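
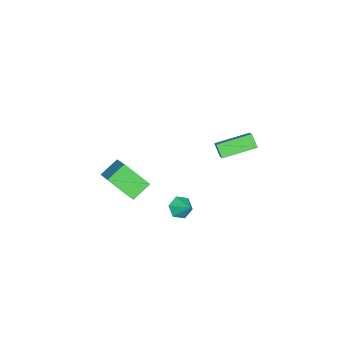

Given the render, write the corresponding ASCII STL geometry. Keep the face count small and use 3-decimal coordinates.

solid 
facet normal -0.695 0.498 0.518
outer loop
vertex -3.824 -4.272 -1.806
vertex -2.346 -3.381 -0.68
vertex -3.731 -2.821 -3.075
endloop
endfacet
facet normal -0.718 -0.432 -0.546
outer loop
vertex -2.814 -3.479 -3.76
vertex -3.824 -4.272 -1.806
vertex -3.731 -2.821 -3.075
endloop
endfacet
facet normal -0.695 0.499 0.518
outer loop
vertex -3.731 -2.821 -3.075
vertex -2.346 -3.381 -0.68
vertex -2.253 -1.931 -1.95
endloop
endfacet
facet normal 0.048 0.752 -0.658
outer loop
vertex -2.253 -1.931 -1.95
vertex -2.814 -3.479 -3.76
vertex -3.731 -2.821 -3.075
endloop
endfacet
facet normal -0.048 -0.752 0.658
outer loop
vertex -3.824 -4.272 -1.806
vertex -1.429 -4.039 -1.365
vertex -2.346 -3.381 -0.68
endloop
endfacet
facet normal -0.717 -0.432 -0.546
outer loop
vertex -2.907 -4.929 -2.49
vertex -3.824 -4.272 -1.806
vertex -2.814 -3.479 -3.76
endloop
endfacet
facet normal -0.048 -0.752 0.658
outer loop
vertex -2.907 -4.929 -2.49
vertex -1.429 -4.039 -1.365
vertex -3.824 -4.272 -1.806
endloop
endfacet
facet normal 0.718 0.432 0.546
outer loop
vertex -2.346 -3.381 -0.68
vertex -1.429 -4.039 -1.365
vertex -2.253 -1.931 -1.95
endloop
endfacet
facet normal 0.048 0.752 -0.658
outer loop
vertex -1.336 -2.588 -2.634
vertex -2.814 -3.479 -3.76
vertex -2.253 -1.931 -1.95
endloop
endfacet
facet normal 0.717 0.432 0.547
outer loop
vertex -2.253 -1.931 -1.95
vertex -1.429 -4.039 -1.365
vertex -1.336 -2.588 -2.634
endloop
endfacet
facet normal 0.695 -0.498 -0.518
outer loop
vertex -1.336 -2.588 -2.634
vertex -2.907 -4.929 -2.49
vertex -2.814 -3.479 -3.76
endloop
endfacet
facet normal 0.695 -0.498 -0.519
outer loop
vertex -1.429 -4.039 -1.365
vertex -2.907 -4.929 -2.49
vertex -1.336 -2.588 -2.634
endloop
endfacet
facet normal -0.500 -0.634 -0.590
outer loop
vertex -0.741 -0.226 -2.924
vertex -1.372 0.017 -2.65
vertex -1.083 0.337 -3.239
endloop
endfacet
facet normal 0.882 0.379 -0.280
outer loop
vertex -0.741 -0.226 -2.924
vertex -1.083 0.337 -3.239
vertex -0.848 0.683 -2.03
endloop
endfacet
facet normal -0.500 -0.634 -0.590
outer loop
vertex -1.083 0.337 -3.239
vertex -1.372 0.017 -2.65
vertex -1.715 0.58 -2.965
endloop
endfacet
facet normal 0.222 0.925 -0.308
outer loop
vertex -1.083 0.337 -3.239
vertex -1.715 0.58 -2.965
vertex -0.848 0.683 -2.03
endloop
endfacet
facet normal -0.500 -0.634 -0.589
outer loop
vertex -1.715 0.58 -2.965
vertex -1.372 0.017 -2.65
vertex -2.004 0.26 -2.375
endloop
endfacet
facet normal -0.402 0.873 0.277
outer loop
vertex -1.715 0.58 -2.965
vertex -2.004 0.26 -2.375
vertex -0.848 0.683 -2.03
endloop
endfacet
facet normal -0.500 -0.633 -0.590
outer loop
vertex -2.004 0.26 -2.375
vertex -1.372 0.017 -2.65
vertex -1.662 -0.303 -2.061
endloop
endfacet
facet normal -0.366 0.274 0.890
outer loop
vertex -2.004 0.26 -2.375
vertex -1.662 -0.303 -2.061
vertex -0.848 0.683 -2.03
endloop
endfacet
facet normal -0.500 -0.634 -0.590
outer loop
vertex -1.662 -0.303 -2.061
vertex -1.372 0.017 -2.65
vertex -1.03 -0.546 -2.335
endloop
endfacet
facet normal 0.293 -0.271 0.917
outer loop
vertex -1.662 -0.303 -2.061
vertex -1.03 -0.546 -2.335
vertex -0.848 0.683 -2.03
endloop
endfacet
facet normal -0.500 -0.634 -0.590
outer loop
vertex -1.03 -0.546 -2.335
vertex -1.372 0.017 -2.65
vertex -0.741 -0.226 -2.924
endloop
endfacet
facet normal 0.918 -0.218 0.332
outer loop
vertex -1.03 -0.546 -2.335
vertex -0.741 -0.226 -2.924
vertex -0.848 0.683 -2.03
endloop
endfacet
facet normal -0.458 -0.478 0.750
outer loop
vertex -1.455 1.904 3.113
vertex -2.435 3.521 3.546
vertex -2.369 1.558 2.334
endloop
endfacet
facet normal 0.505 -0.834 -0.223
outer loop
vertex -1.965 1.979 1.674
vertex -1.455 1.904 3.113
vertex -2.369 1.558 2.334
endloop
endfacet
facet normal -0.459 -0.478 0.749
outer loop
vertex -2.369 1.558 2.334
vertex -2.435 3.521 3.546
vertex -3.349 3.176 2.766
endloop
endfacet
facet normal -0.731 -0.276 -0.624
outer loop
vertex -3.349 3.176 2.766
vertex -1.965 1.979 1.674
vertex -2.369 1.558 2.334
endloop
endfacet
facet normal 0.731 0.276 0.624
outer loop
vertex -1.455 1.904 3.113
vertex -2.031 3.942 2.886
vertex -2.435 3.521 3.546
endloop
endfacet
facet normal 0.505 -0.834 -0.222
outer loop
vertex -1.051 2.324 2.454
vertex -1.455 1.904 3.113
vertex -1.965 1.979 1.674
endloop
endfacet
facet normal 0.731 0.276 0.624
outer loop
vertex -1.051 2.324 2.454
vertex -2.031 3.942 2.886
vertex -1.455 1.904 3.113
endloop
endfacet
facet normal -0.505 0.834 0.223
outer loop
vertex -2.435 3.521 3.546
vertex -2.031 3.942 2.886
vertex -3.349 3.176 2.766
endloop
endfacet
facet normal -0.731 -0.276 -0.624
outer loop
vertex -2.945 3.596 2.107
vertex -1.965 1.979 1.674
vertex -3.349 3.176 2.766
endloop
endfacet
facet normal -0.505 0.834 0.222
outer loop
vertex -3.349 3.176 2.766
vertex -2.031 3.942 2.886
vertex -2.945 3.596 2.107
endloop
endfacet
facet normal 0.459 0.478 -0.749
outer loop
vertex -2.945 3.596 2.107
vertex -1.051 2.324 2.454
vertex -1.965 1.979 1.674
endloop
endfacet
facet normal 0.458 0.478 -0.750
outer loop
vertex -2.031 3.942 2.886
vertex -1.051 2.324 2.454
vertex -2.945 3.596 2.107
endloop
endfacet

endsolid


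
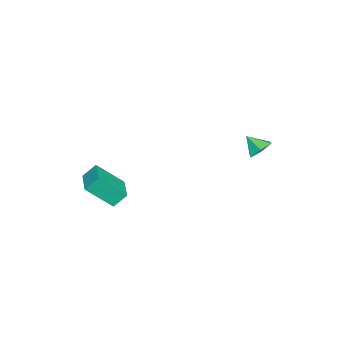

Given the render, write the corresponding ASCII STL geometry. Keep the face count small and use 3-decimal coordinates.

solid 
facet normal -0.901 -0.428 -0.073
outer loop
vertex 3.049 -3.393 0.472
vertex 2.694 -2.774 1.229
vertex 2.514 -2.033 -0.893
endloop
endfacet
facet normal 0.341 -0.596 -0.727
outer loop
vertex 4.046 -1.306 -0.769
vertex 3.049 -3.393 0.472
vertex 2.514 -2.033 -0.893
endloop
endfacet
facet normal -0.901 -0.428 -0.073
outer loop
vertex 2.514 -2.033 -0.893
vertex 2.694 -2.774 1.229
vertex 2.159 -1.414 -0.136
endloop
endfacet
facet normal -0.268 0.681 -0.682
outer loop
vertex 2.159 -1.414 -0.136
vertex 4.046 -1.306 -0.769
vertex 2.514 -2.033 -0.893
endloop
endfacet
facet normal 0.268 -0.681 0.682
outer loop
vertex 3.049 -3.393 0.472
vertex 4.226 -2.047 1.353
vertex 2.694 -2.774 1.229
endloop
endfacet
facet normal 0.341 -0.596 -0.727
outer loop
vertex 4.581 -2.666 0.596
vertex 3.049 -3.393 0.472
vertex 4.046 -1.306 -0.769
endloop
endfacet
facet normal 0.268 -0.681 0.682
outer loop
vertex 4.581 -2.666 0.596
vertex 4.226 -2.047 1.353
vertex 3.049 -3.393 0.472
endloop
endfacet
facet normal -0.341 0.596 0.727
outer loop
vertex 2.694 -2.774 1.229
vertex 4.226 -2.047 1.353
vertex 2.159 -1.414 -0.136
endloop
endfacet
facet normal -0.268 0.681 -0.682
outer loop
vertex 3.691 -0.687 -0.012
vertex 4.046 -1.306 -0.769
vertex 2.159 -1.414 -0.136
endloop
endfacet
facet normal -0.341 0.596 0.727
outer loop
vertex 2.159 -1.414 -0.136
vertex 4.226 -2.047 1.353
vertex 3.691 -0.687 -0.012
endloop
endfacet
facet normal 0.901 0.428 0.073
outer loop
vertex 3.691 -0.687 -0.012
vertex 4.581 -2.666 0.596
vertex 4.046 -1.306 -0.769
endloop
endfacet
facet normal 0.901 0.428 0.073
outer loop
vertex 4.226 -2.047 1.353
vertex 4.581 -2.666 0.596
vertex 3.691 -0.687 -0.012
endloop
endfacet
facet normal 0.096 0.719 -0.688
outer loop
vertex -2.788 4.002 -0.175
vertex -3.533 4.318 0.051
vertex -2.831 4.585 0.428
endloop
endfacet
facet normal 0.798 -0.404 0.447
outer loop
vertex -2.788 4.002 -0.175
vertex -2.831 4.585 0.428
vertex -3.647 3.462 0.869
endloop
endfacet
facet normal 0.096 0.719 -0.688
outer loop
vertex -2.831 4.585 0.428
vertex -3.533 4.318 0.051
vertex -3.576 4.901 0.654
endloop
endfacet
facet normal 0.335 0.123 0.934
outer loop
vertex -2.831 4.585 0.428
vertex -3.576 4.901 0.654
vertex -3.647 3.462 0.869
endloop
endfacet
facet normal 0.097 0.719 -0.688
outer loop
vertex -3.576 4.901 0.654
vertex -3.533 4.318 0.051
vertex -4.278 4.634 0.276
endloop
endfacet
facet normal -0.513 0.152 0.845
outer loop
vertex -3.576 4.901 0.654
vertex -4.278 4.634 0.276
vertex -3.647 3.462 0.869
endloop
endfacet
facet normal 0.097 0.719 -0.688
outer loop
vertex -4.278 4.634 0.276
vertex -3.533 4.318 0.051
vertex -4.234 4.051 -0.327
endloop
endfacet
facet normal -0.898 -0.347 0.270
outer loop
vertex -4.278 4.634 0.276
vertex -4.234 4.051 -0.327
vertex -3.647 3.462 0.869
endloop
endfacet
facet normal 0.097 0.720 -0.688
outer loop
vertex -4.234 4.051 -0.327
vertex -3.533 4.318 0.051
vertex -3.489 3.735 -0.553
endloop
endfacet
facet normal -0.436 -0.874 -0.216
outer loop
vertex -4.234 4.051 -0.327
vertex -3.489 3.735 -0.553
vertex -3.647 3.462 0.869
endloop
endfacet
facet normal 0.097 0.720 -0.688
outer loop
vertex -3.489 3.735 -0.553
vertex -3.533 4.318 0.051
vertex -2.788 4.002 -0.175
endloop
endfacet
facet normal 0.412 -0.902 -0.127
outer loop
vertex -3.489 3.735 -0.553
vertex -2.788 4.002 -0.175
vertex -3.647 3.462 0.869
endloop
endfacet

endsolid


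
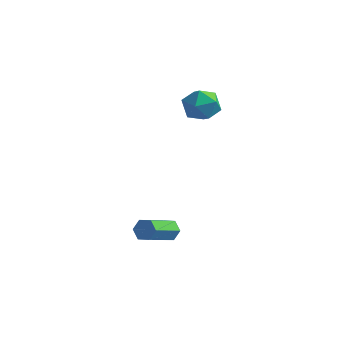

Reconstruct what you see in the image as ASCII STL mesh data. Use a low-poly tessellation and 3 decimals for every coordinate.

solid 
facet normal -0.216 0.486 0.847
outer loop
vertex -1.895 0.982 3.43
vertex -1.281 0.449 3.893
vertex -1.002 1.252 3.503
endloop
endfacet
facet normal -0.299 0.912 0.280
outer loop
vertex -1.895 0.982 3.43
vertex -1.002 1.252 3.503
vertex -1.457 1.352 2.691
endloop
endfacet
facet normal -0.777 0.610 -0.155
outer loop
vertex -1.895 0.982 3.43
vertex -1.457 1.352 2.691
vertex -2.017 0.611 2.58
endloop
endfacet
facet normal -0.990 -0.003 0.143
outer loop
vertex -1.895 0.982 3.43
vertex -2.017 0.611 2.58
vertex -1.908 0.053 3.323
endloop
endfacet
facet normal -0.643 -0.079 0.762
outer loop
vertex -1.895 0.982 3.43
vertex -1.908 0.053 3.323
vertex -1.281 0.449 3.893
endloop
endfacet
facet normal 0.326 0.943 -0.066
outer loop
vertex -1.457 1.352 2.691
vertex -1.002 1.252 3.503
vertex -0.572 1.047 2.697
endloop
endfacet
facet normal 0.459 0.254 0.851
outer loop
vertex -1.002 1.252 3.503
vertex -1.281 0.449 3.893
vertex -0.463 0.489 3.44
endloop
endfacet
facet normal -0.232 -0.660 0.714
outer loop
vertex -1.281 0.449 3.893
vertex -1.908 0.053 3.323
vertex -1.023 -0.252 3.329
endloop
endfacet
facet normal -0.793 -0.537 -0.287
outer loop
vertex -1.908 0.053 3.323
vertex -2.017 0.611 2.58
vertex -1.478 -0.152 2.517
endloop
endfacet
facet normal -0.448 0.454 -0.770
outer loop
vertex -2.017 0.611 2.58
vertex -1.457 1.352 2.691
vertex -1.199 0.651 2.127
endloop
endfacet
facet normal 0.990 0.003 -0.143
outer loop
vertex -0.585 0.118 2.59
vertex -0.572 1.047 2.697
vertex -0.463 0.489 3.44
endloop
endfacet
facet normal 0.777 -0.610 0.155
outer loop
vertex -0.585 0.118 2.59
vertex -0.463 0.489 3.44
vertex -1.023 -0.252 3.329
endloop
endfacet
facet normal 0.299 -0.912 -0.280
outer loop
vertex -0.585 0.118 2.59
vertex -1.023 -0.252 3.329
vertex -1.478 -0.152 2.517
endloop
endfacet
facet normal 0.216 -0.486 -0.847
outer loop
vertex -0.585 0.118 2.59
vertex -1.478 -0.152 2.517
vertex -1.199 0.651 2.127
endloop
endfacet
facet normal 0.643 0.079 -0.762
outer loop
vertex -0.585 0.118 2.59
vertex -1.199 0.651 2.127
vertex -0.572 1.047 2.697
endloop
endfacet
facet normal 0.793 0.537 0.287
outer loop
vertex -0.463 0.489 3.44
vertex -0.572 1.047 2.697
vertex -1.002 1.252 3.503
endloop
endfacet
facet normal 0.448 -0.454 0.770
outer loop
vertex -1.023 -0.252 3.329
vertex -0.463 0.489 3.44
vertex -1.281 0.449 3.893
endloop
endfacet
facet normal -0.326 -0.943 0.066
outer loop
vertex -1.478 -0.152 2.517
vertex -1.023 -0.252 3.329
vertex -1.908 0.053 3.323
endloop
endfacet
facet normal -0.459 -0.254 -0.851
outer loop
vertex -1.199 0.651 2.127
vertex -1.478 -0.152 2.517
vertex -2.017 0.611 2.58
endloop
endfacet
facet normal 0.232 0.660 -0.714
outer loop
vertex -0.572 1.047 2.697
vertex -1.199 0.651 2.127
vertex -1.457 1.352 2.691
endloop
endfacet
facet normal 0.060 0.891 -0.449
outer loop
vertex -0.273 -2.847 -2.023
vertex -0.427 -3.081 -2.508
vertex -0.815 -2.879 -2.159
endloop
endfacet
facet normal -0.242 0.450 0.859
outer loop
vertex -0.273 -2.847 -2.023
vertex -0.815 -2.879 -2.159
vertex -0.379 -4.424 -1.227
endloop
endfacet
facet normal -0.242 0.450 0.859
outer loop
vertex -0.379 -4.424 -1.227
vertex -0.815 -2.879 -2.159
vertex -0.921 -4.456 -1.363
endloop
endfacet
facet normal -0.061 -0.891 0.451
outer loop
vertex -0.379 -4.424 -1.227
vertex -0.921 -4.456 -1.363
vertex -0.533 -4.659 -1.712
endloop
endfacet
facet normal 0.059 0.891 -0.450
outer loop
vertex -0.815 -2.879 -2.159
vertex -0.427 -3.081 -2.508
vertex -0.969 -3.113 -2.643
endloop
endfacet
facet normal -0.959 0.176 0.220
outer loop
vertex -0.815 -2.879 -2.159
vertex -0.969 -3.113 -2.643
vertex -0.921 -4.456 -1.363
endloop
endfacet
facet normal -0.959 0.177 0.222
outer loop
vertex -0.921 -4.456 -1.363
vertex -0.969 -3.113 -2.643
vertex -1.076 -4.69 -1.847
endloop
endfacet
facet normal -0.061 -0.891 0.450
outer loop
vertex -0.921 -4.456 -1.363
vertex -1.076 -4.69 -1.847
vertex -0.533 -4.659 -1.712
endloop
endfacet
facet normal 0.060 0.891 -0.451
outer loop
vertex -0.969 -3.113 -2.643
vertex -0.427 -3.081 -2.508
vertex -0.581 -3.316 -2.993
endloop
endfacet
facet normal -0.719 -0.274 -0.639
outer loop
vertex -0.969 -3.113 -2.643
vertex -0.581 -3.316 -2.993
vertex -1.076 -4.69 -1.847
endloop
endfacet
facet normal -0.718 -0.274 -0.639
outer loop
vertex -1.076 -4.69 -1.847
vertex -0.581 -3.316 -2.993
vertex -0.687 -4.893 -2.197
endloop
endfacet
facet normal -0.061 -0.891 0.449
outer loop
vertex -1.076 -4.69 -1.847
vertex -0.687 -4.893 -2.197
vertex -0.533 -4.659 -1.712
endloop
endfacet
facet normal 0.061 0.891 -0.451
outer loop
vertex -0.581 -3.316 -2.993
vertex -0.427 -3.081 -2.508
vertex -0.039 -3.284 -2.857
endloop
endfacet
facet normal 0.242 -0.450 -0.859
outer loop
vertex -0.581 -3.316 -2.993
vertex -0.039 -3.284 -2.857
vertex -0.687 -4.893 -2.197
endloop
endfacet
facet normal 0.242 -0.450 -0.859
outer loop
vertex -0.687 -4.893 -2.197
vertex -0.039 -3.284 -2.857
vertex -0.145 -4.861 -2.061
endloop
endfacet
facet normal -0.060 -0.891 0.449
outer loop
vertex -0.687 -4.893 -2.197
vertex -0.145 -4.861 -2.061
vertex -0.533 -4.659 -1.712
endloop
endfacet
facet normal 0.061 0.891 -0.450
outer loop
vertex -0.039 -3.284 -2.857
vertex -0.427 -3.081 -2.508
vertex 0.116 -3.05 -2.373
endloop
endfacet
facet normal 0.959 -0.176 -0.222
outer loop
vertex -0.039 -3.284 -2.857
vertex 0.116 -3.05 -2.373
vertex -0.145 -4.861 -2.061
endloop
endfacet
facet normal 0.959 -0.176 -0.220
outer loop
vertex -0.145 -4.861 -2.061
vertex 0.116 -3.05 -2.373
vertex 0.009 -4.627 -1.577
endloop
endfacet
facet normal -0.059 -0.891 0.450
outer loop
vertex -0.145 -4.861 -2.061
vertex 0.009 -4.627 -1.577
vertex -0.533 -4.659 -1.712
endloop
endfacet
facet normal 0.061 0.891 -0.449
outer loop
vertex 0.116 -3.05 -2.373
vertex -0.427 -3.081 -2.508
vertex -0.273 -2.847 -2.023
endloop
endfacet
facet normal 0.718 0.274 0.639
outer loop
vertex 0.116 -3.05 -2.373
vertex -0.273 -2.847 -2.023
vertex 0.009 -4.627 -1.577
endloop
endfacet
facet normal 0.719 0.274 0.638
outer loop
vertex 0.009 -4.627 -1.577
vertex -0.273 -2.847 -2.023
vertex -0.379 -4.424 -1.227
endloop
endfacet
facet normal -0.060 -0.891 0.451
outer loop
vertex 0.009 -4.627 -1.577
vertex -0.379 -4.424 -1.227
vertex -0.533 -4.659 -1.712
endloop
endfacet

endsolid


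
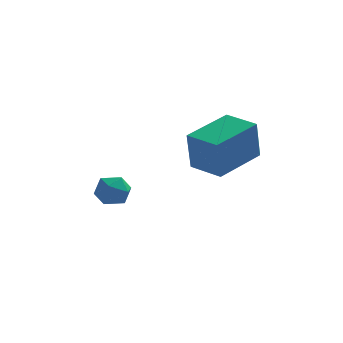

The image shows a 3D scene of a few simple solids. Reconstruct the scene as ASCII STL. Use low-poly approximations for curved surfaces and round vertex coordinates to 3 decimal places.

solid 
facet normal -0.128 -0.216 0.968
outer loop
vertex -3.379 3.727 0.61
vertex -3.066 3.092 0.51
vertex -2.672 3.661 0.689
endloop
endfacet
facet normal -0.052 0.487 0.872
outer loop
vertex -3.379 3.727 0.61
vertex -2.672 3.661 0.689
vertex -2.942 4.232 0.354
endloop
endfacet
facet normal -0.565 0.706 0.428
outer loop
vertex -3.379 3.727 0.61
vertex -2.942 4.232 0.354
vertex -3.504 4.016 -0.032
endloop
endfacet
facet normal -0.959 0.139 0.249
outer loop
vertex -3.379 3.727 0.61
vertex -3.504 4.016 -0.032
vertex -3.581 3.311 0.064
endloop
endfacet
facet normal -0.688 -0.431 0.583
outer loop
vertex -3.379 3.727 0.61
vertex -3.581 3.311 0.064
vertex -3.066 3.092 0.51
endloop
endfacet
facet normal 0.577 0.599 0.555
outer loop
vertex -2.942 4.232 0.354
vertex -2.672 3.661 0.689
vertex -2.359 3.909 0.096
endloop
endfacet
facet normal 0.454 -0.538 0.710
outer loop
vertex -2.672 3.661 0.689
vertex -3.066 3.092 0.51
vertex -2.436 3.204 0.192
endloop
endfacet
facet normal -0.453 -0.887 0.087
outer loop
vertex -3.066 3.092 0.51
vertex -3.581 3.311 0.064
vertex -2.998 2.988 -0.194
endloop
endfacet
facet normal -0.890 0.035 -0.455
outer loop
vertex -3.581 3.311 0.064
vertex -3.504 4.016 -0.032
vertex -3.268 3.559 -0.529
endloop
endfacet
facet normal -0.253 0.953 -0.165
outer loop
vertex -3.504 4.016 -0.032
vertex -2.942 4.232 0.354
vertex -2.874 4.128 -0.35
endloop
endfacet
facet normal 0.959 -0.139 -0.249
outer loop
vertex -2.561 3.493 -0.45
vertex -2.359 3.909 0.096
vertex -2.436 3.204 0.192
endloop
endfacet
facet normal 0.565 -0.706 -0.428
outer loop
vertex -2.561 3.493 -0.45
vertex -2.436 3.204 0.192
vertex -2.998 2.988 -0.194
endloop
endfacet
facet normal 0.052 -0.487 -0.872
outer loop
vertex -2.561 3.493 -0.45
vertex -2.998 2.988 -0.194
vertex -3.268 3.559 -0.529
endloop
endfacet
facet normal 0.128 0.216 -0.968
outer loop
vertex -2.561 3.493 -0.45
vertex -3.268 3.559 -0.529
vertex -2.874 4.128 -0.35
endloop
endfacet
facet normal 0.688 0.431 -0.583
outer loop
vertex -2.561 3.493 -0.45
vertex -2.874 4.128 -0.35
vertex -2.359 3.909 0.096
endloop
endfacet
facet normal 0.890 -0.035 0.455
outer loop
vertex -2.436 3.204 0.192
vertex -2.359 3.909 0.096
vertex -2.672 3.661 0.689
endloop
endfacet
facet normal 0.253 -0.953 0.165
outer loop
vertex -2.998 2.988 -0.194
vertex -2.436 3.204 0.192
vertex -3.066 3.092 0.51
endloop
endfacet
facet normal -0.577 -0.599 -0.555
outer loop
vertex -3.268 3.559 -0.529
vertex -2.998 2.988 -0.194
vertex -3.581 3.311 0.064
endloop
endfacet
facet normal -0.454 0.538 -0.710
outer loop
vertex -2.874 4.128 -0.35
vertex -3.268 3.559 -0.529
vertex -3.504 4.016 -0.032
endloop
endfacet
facet normal 0.453 0.887 -0.087
outer loop
vertex -2.359 3.909 0.096
vertex -2.874 4.128 -0.35
vertex -2.942 4.232 0.354
endloop
endfacet
facet normal -0.661 -0.720 -0.211
outer loop
vertex 0.499 1.166 3.166
vertex -0.471 2.026 3.267
vertex 0.63 1.495 1.636
endloop
endfacet
facet normal 0.746 -0.661 -0.078
outer loop
vertex 1.931 2.914 2.053
vertex 0.499 1.166 3.166
vertex 0.63 1.495 1.636
endloop
endfacet
facet normal -0.660 -0.721 -0.211
outer loop
vertex 0.63 1.495 1.636
vertex -0.471 2.026 3.267
vertex -0.34 2.354 1.738
endloop
endfacet
facet normal 0.083 0.210 -0.974
outer loop
vertex -0.34 2.354 1.738
vertex 1.931 2.914 2.053
vertex 0.63 1.495 1.636
endloop
endfacet
facet normal -0.084 -0.209 0.974
outer loop
vertex 0.499 1.166 3.166
vertex 0.83 3.445 3.684
vertex -0.471 2.026 3.267
endloop
endfacet
facet normal 0.746 -0.661 -0.078
outer loop
vertex 1.8 2.586 3.582
vertex 0.499 1.166 3.166
vertex 1.931 2.914 2.053
endloop
endfacet
facet normal -0.083 -0.209 0.974
outer loop
vertex 1.8 2.586 3.582
vertex 0.83 3.445 3.684
vertex 0.499 1.166 3.166
endloop
endfacet
facet normal -0.746 0.661 0.078
outer loop
vertex -0.471 2.026 3.267
vertex 0.83 3.445 3.684
vertex -0.34 2.354 1.738
endloop
endfacet
facet normal 0.084 0.209 -0.974
outer loop
vertex 0.961 3.774 2.154
vertex 1.931 2.914 2.053
vertex -0.34 2.354 1.738
endloop
endfacet
facet normal -0.746 0.661 0.078
outer loop
vertex -0.34 2.354 1.738
vertex 0.83 3.445 3.684
vertex 0.961 3.774 2.154
endloop
endfacet
facet normal 0.661 0.720 0.211
outer loop
vertex 0.961 3.774 2.154
vertex 1.8 2.586 3.582
vertex 1.931 2.914 2.053
endloop
endfacet
facet normal 0.660 0.721 0.211
outer loop
vertex 0.83 3.445 3.684
vertex 1.8 2.586 3.582
vertex 0.961 3.774 2.154
endloop
endfacet

endsolid


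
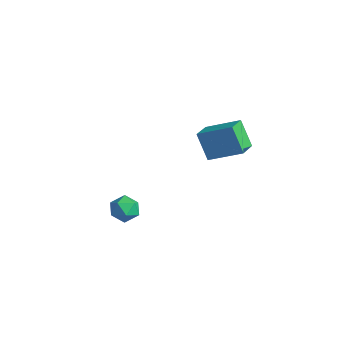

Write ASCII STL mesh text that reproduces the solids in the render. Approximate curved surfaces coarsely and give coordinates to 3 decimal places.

solid 
facet normal -0.572 0.765 0.296
outer loop
vertex -1.722 -2.47 -1.422
vertex -1.433 -2.554 -0.647
vertex -1.043 -2.055 -1.184
endloop
endfacet
facet normal -0.378 0.841 -0.387
outer loop
vertex -1.722 -2.47 -1.422
vertex -1.043 -2.055 -1.184
vertex -1.07 -2.412 -1.934
endloop
endfacet
facet normal -0.610 0.267 -0.746
outer loop
vertex -1.722 -2.47 -1.422
vertex -1.07 -2.412 -1.934
vertex -1.477 -3.133 -1.859
endloop
endfacet
facet normal -0.945 -0.162 -0.284
outer loop
vertex -1.722 -2.47 -1.422
vertex -1.477 -3.133 -1.859
vertex -1.701 -3.22 -1.065
endloop
endfacet
facet normal -0.922 0.145 0.359
outer loop
vertex -1.722 -2.47 -1.422
vertex -1.701 -3.22 -1.065
vertex -1.433 -2.554 -0.647
endloop
endfacet
facet normal 0.334 0.846 -0.415
outer loop
vertex -1.07 -2.412 -1.934
vertex -1.043 -2.055 -1.184
vertex -0.379 -2.46 -1.475
endloop
endfacet
facet normal 0.022 0.724 0.689
outer loop
vertex -1.043 -2.055 -1.184
vertex -1.433 -2.554 -0.647
vertex -0.603 -2.547 -0.681
endloop
endfacet
facet normal -0.545 -0.277 0.791
outer loop
vertex -1.433 -2.554 -0.647
vertex -1.701 -3.22 -1.065
vertex -1.01 -3.268 -0.606
endloop
endfacet
facet normal -0.582 -0.775 -0.249
outer loop
vertex -1.701 -3.22 -1.065
vertex -1.477 -3.133 -1.859
vertex -1.037 -3.625 -1.356
endloop
endfacet
facet normal -0.040 -0.081 -0.996
outer loop
vertex -1.477 -3.133 -1.859
vertex -1.07 -2.412 -1.934
vertex -0.647 -3.126 -1.893
endloop
endfacet
facet normal 0.945 0.162 0.284
outer loop
vertex -0.358 -3.21 -1.118
vertex -0.379 -2.46 -1.475
vertex -0.603 -2.547 -0.681
endloop
endfacet
facet normal 0.610 -0.267 0.746
outer loop
vertex -0.358 -3.21 -1.118
vertex -0.603 -2.547 -0.681
vertex -1.01 -3.268 -0.606
endloop
endfacet
facet normal 0.378 -0.841 0.387
outer loop
vertex -0.358 -3.21 -1.118
vertex -1.01 -3.268 -0.606
vertex -1.037 -3.625 -1.356
endloop
endfacet
facet normal 0.572 -0.765 -0.296
outer loop
vertex -0.358 -3.21 -1.118
vertex -1.037 -3.625 -1.356
vertex -0.647 -3.126 -1.893
endloop
endfacet
facet normal 0.922 -0.145 -0.359
outer loop
vertex -0.358 -3.21 -1.118
vertex -0.647 -3.126 -1.893
vertex -0.379 -2.46 -1.475
endloop
endfacet
facet normal 0.582 0.775 0.249
outer loop
vertex -0.603 -2.547 -0.681
vertex -0.379 -2.46 -1.475
vertex -1.043 -2.055 -1.184
endloop
endfacet
facet normal 0.040 0.081 0.996
outer loop
vertex -1.01 -3.268 -0.606
vertex -0.603 -2.547 -0.681
vertex -1.433 -2.554 -0.647
endloop
endfacet
facet normal -0.334 -0.846 0.415
outer loop
vertex -1.037 -3.625 -1.356
vertex -1.01 -3.268 -0.606
vertex -1.701 -3.22 -1.065
endloop
endfacet
facet normal -0.022 -0.724 -0.689
outer loop
vertex -0.647 -3.126 -1.893
vertex -1.037 -3.625 -1.356
vertex -1.477 -3.133 -1.859
endloop
endfacet
facet normal 0.545 0.277 -0.791
outer loop
vertex -0.379 -2.46 -1.475
vertex -0.647 -3.126 -1.893
vertex -1.07 -2.412 -1.934
endloop
endfacet
facet normal -0.508 -0.036 0.861
outer loop
vertex -2.158 2.255 1.215
vertex -0.799 3.4 2.065
vertex -2.834 3.319 0.861
endloop
endfacet
facet normal -0.690 -0.582 -0.431
outer loop
vertex -1.981 3.38 -0.585
vertex -2.158 2.255 1.215
vertex -2.834 3.319 0.861
endloop
endfacet
facet normal -0.508 -0.036 0.861
outer loop
vertex -2.834 3.319 0.861
vertex -0.799 3.4 2.065
vertex -1.475 4.465 1.711
endloop
endfacet
facet normal -0.516 0.813 -0.270
outer loop
vertex -1.475 4.465 1.711
vertex -1.981 3.38 -0.585
vertex -2.834 3.319 0.861
endloop
endfacet
facet normal 0.516 -0.813 0.270
outer loop
vertex -2.158 2.255 1.215
vertex 0.054 3.461 0.619
vertex -0.799 3.4 2.065
endloop
endfacet
facet normal -0.690 -0.581 -0.431
outer loop
vertex -1.305 2.315 -0.231
vertex -2.158 2.255 1.215
vertex -1.981 3.38 -0.585
endloop
endfacet
facet normal 0.516 -0.813 0.271
outer loop
vertex -1.305 2.315 -0.231
vertex 0.054 3.461 0.619
vertex -2.158 2.255 1.215
endloop
endfacet
facet normal 0.690 0.581 0.431
outer loop
vertex -0.799 3.4 2.065
vertex 0.054 3.461 0.619
vertex -1.475 4.465 1.711
endloop
endfacet
facet normal -0.516 0.813 -0.270
outer loop
vertex -0.622 4.525 0.265
vertex -1.981 3.38 -0.585
vertex -1.475 4.465 1.711
endloop
endfacet
facet normal 0.690 0.582 0.431
outer loop
vertex -1.475 4.465 1.711
vertex 0.054 3.461 0.619
vertex -0.622 4.525 0.265
endloop
endfacet
facet normal 0.508 0.036 -0.861
outer loop
vertex -0.622 4.525 0.265
vertex -1.305 2.315 -0.231
vertex -1.981 3.38 -0.585
endloop
endfacet
facet normal 0.508 0.036 -0.861
outer loop
vertex 0.054 3.461 0.619
vertex -1.305 2.315 -0.231
vertex -0.622 4.525 0.265
endloop
endfacet

endsolid


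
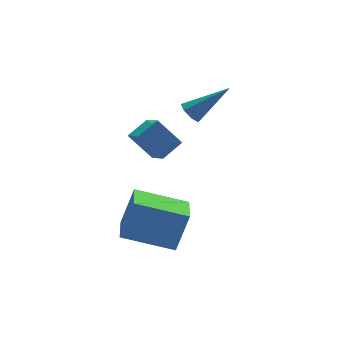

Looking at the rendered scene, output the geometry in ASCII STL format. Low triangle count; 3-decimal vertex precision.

solid 
facet normal -0.499 0.439 0.747
outer loop
vertex -1.394 -0.775 4.196
vertex -0.51 -0.532 4.644
vertex -1.378 0.178 3.647
endloop
endfacet
facet normal -0.867 -0.238 -0.438
outer loop
vertex -0.69 -0.428 2.616
vertex -1.394 -0.775 4.196
vertex -1.378 0.178 3.647
endloop
endfacet
facet normal -0.499 0.439 0.747
outer loop
vertex -1.378 0.178 3.647
vertex -0.51 -0.532 4.644
vertex -0.494 0.421 4.095
endloop
endfacet
facet normal 0.015 0.866 -0.499
outer loop
vertex -0.494 0.421 4.095
vertex -0.69 -0.428 2.616
vertex -1.378 0.178 3.647
endloop
endfacet
facet normal -0.015 -0.866 0.499
outer loop
vertex -1.394 -0.775 4.196
vertex 0.178 -1.138 3.613
vertex -0.51 -0.532 4.644
endloop
endfacet
facet normal -0.867 -0.238 -0.438
outer loop
vertex -0.706 -1.381 3.165
vertex -1.394 -0.775 4.196
vertex -0.69 -0.428 2.616
endloop
endfacet
facet normal -0.015 -0.866 0.499
outer loop
vertex -0.706 -1.381 3.165
vertex 0.178 -1.138 3.613
vertex -1.394 -0.775 4.196
endloop
endfacet
facet normal 0.867 0.238 0.438
outer loop
vertex -0.51 -0.532 4.644
vertex 0.178 -1.138 3.613
vertex -0.494 0.421 4.095
endloop
endfacet
facet normal 0.015 0.866 -0.499
outer loop
vertex 0.194 -0.185 3.064
vertex -0.69 -0.428 2.616
vertex -0.494 0.421 4.095
endloop
endfacet
facet normal 0.867 0.238 0.438
outer loop
vertex -0.494 0.421 4.095
vertex 0.178 -1.138 3.613
vertex 0.194 -0.185 3.064
endloop
endfacet
facet normal 0.499 -0.439 -0.747
outer loop
vertex 0.194 -0.185 3.064
vertex -0.706 -1.381 3.165
vertex -0.69 -0.428 2.616
endloop
endfacet
facet normal 0.499 -0.439 -0.747
outer loop
vertex 0.178 -1.138 3.613
vertex -0.706 -1.381 3.165
vertex 0.194 -0.185 3.064
endloop
endfacet
facet normal -0.739 0.226 -0.634
outer loop
vertex 2.277 1.672 2.599
vertex 1.929 1.721 3.022
vertex 2.245 2.107 2.791
endloop
endfacet
facet normal 0.831 0.274 -0.483
outer loop
vertex 2.277 1.672 2.599
vertex 2.245 2.107 2.791
vertex 3.371 1.279 4.258
endloop
endfacet
facet normal -0.740 0.226 -0.634
outer loop
vertex 2.245 2.107 2.791
vertex 1.929 1.721 3.022
vertex 1.975 2.252 3.158
endloop
endfacet
facet normal 0.537 0.841 0.063
outer loop
vertex 2.245 2.107 2.791
vertex 1.975 2.252 3.158
vertex 3.371 1.279 4.258
endloop
endfacet
facet normal -0.739 0.226 -0.634
outer loop
vertex 1.975 2.252 3.158
vertex 1.929 1.721 3.022
vertex 1.67 1.996 3.422
endloop
endfacet
facet normal -0.026 0.732 0.680
outer loop
vertex 1.975 2.252 3.158
vertex 1.67 1.996 3.422
vertex 3.371 1.279 4.258
endloop
endfacet
facet normal -0.740 0.225 -0.634
outer loop
vertex 1.67 1.996 3.422
vertex 1.929 1.721 3.022
vertex 1.561 1.533 3.385
endloop
endfacet
facet normal -0.431 0.029 0.902
outer loop
vertex 1.67 1.996 3.422
vertex 1.561 1.533 3.385
vertex 3.371 1.279 4.258
endloop
endfacet
facet normal -0.740 0.227 -0.633
outer loop
vertex 1.561 1.533 3.385
vertex 1.929 1.721 3.022
vertex 1.728 1.211 3.074
endloop
endfacet
facet normal -0.375 -0.737 0.562
outer loop
vertex 1.561 1.533 3.385
vertex 1.728 1.211 3.074
vertex 3.371 1.279 4.258
endloop
endfacet
facet normal -0.739 0.226 -0.635
outer loop
vertex 1.728 1.211 3.074
vertex 1.929 1.721 3.022
vertex 2.047 1.273 2.725
endloop
endfacet
facet normal 0.101 -0.991 -0.084
outer loop
vertex 1.728 1.211 3.074
vertex 2.047 1.273 2.725
vertex 3.371 1.279 4.258
endloop
endfacet
facet normal -0.739 0.226 -0.634
outer loop
vertex 2.047 1.273 2.725
vertex 1.929 1.721 3.022
vertex 2.277 1.672 2.599
endloop
endfacet
facet normal 0.638 -0.541 -0.549
outer loop
vertex 2.047 1.273 2.725
vertex 2.277 1.672 2.599
vertex 3.371 1.279 4.258
endloop
endfacet
facet normal -0.830 0.474 0.294
outer loop
vertex -1.843 -1.285 1.006
vertex -1.155 0.163 0.613
vertex -2.473 -1.413 -0.568
endloop
endfacet
facet normal -0.417 -0.877 0.238
outer loop
vertex -0.705 -2.423 -1.193
vertex -1.843 -1.285 1.006
vertex -2.473 -1.413 -0.568
endloop
endfacet
facet normal -0.830 0.474 0.294
outer loop
vertex -2.473 -1.413 -0.568
vertex -1.155 0.163 0.613
vertex -1.785 0.035 -0.961
endloop
endfacet
facet normal -0.370 -0.075 -0.926
outer loop
vertex -1.785 0.035 -0.961
vertex -0.705 -2.423 -1.193
vertex -2.473 -1.413 -0.568
endloop
endfacet
facet normal 0.370 0.075 0.926
outer loop
vertex -1.843 -1.285 1.006
vertex 0.613 -0.847 -0.012
vertex -1.155 0.163 0.613
endloop
endfacet
facet normal -0.417 -0.877 0.238
outer loop
vertex -0.075 -2.295 0.381
vertex -1.843 -1.285 1.006
vertex -0.705 -2.423 -1.193
endloop
endfacet
facet normal 0.370 0.075 0.926
outer loop
vertex -0.075 -2.295 0.381
vertex 0.613 -0.847 -0.012
vertex -1.843 -1.285 1.006
endloop
endfacet
facet normal 0.417 0.877 -0.238
outer loop
vertex -1.155 0.163 0.613
vertex 0.613 -0.847 -0.012
vertex -1.785 0.035 -0.961
endloop
endfacet
facet normal -0.370 -0.075 -0.926
outer loop
vertex -0.017 -0.975 -1.586
vertex -0.705 -2.423 -1.193
vertex -1.785 0.035 -0.961
endloop
endfacet
facet normal 0.417 0.877 -0.238
outer loop
vertex -1.785 0.035 -0.961
vertex 0.613 -0.847 -0.012
vertex -0.017 -0.975 -1.586
endloop
endfacet
facet normal 0.830 -0.474 -0.294
outer loop
vertex -0.017 -0.975 -1.586
vertex -0.075 -2.295 0.381
vertex -0.705 -2.423 -1.193
endloop
endfacet
facet normal 0.830 -0.474 -0.294
outer loop
vertex 0.613 -0.847 -0.012
vertex -0.075 -2.295 0.381
vertex -0.017 -0.975 -1.586
endloop
endfacet

endsolid


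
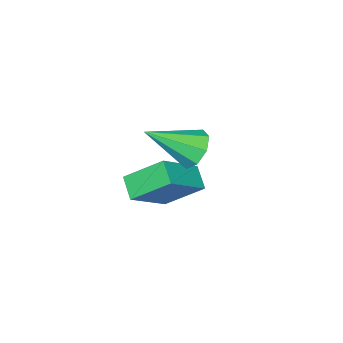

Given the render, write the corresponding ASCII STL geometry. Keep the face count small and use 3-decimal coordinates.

solid 
facet normal -0.800 0.069 -0.596
outer loop
vertex -3.992 2.353 -0.621
vertex -3.528 3.085 -1.16
vertex -3.296 1.119 -1.699
endloop
endfacet
facet normal -0.455 -0.717 0.528
outer loop
vertex -1.632 0.975 -0.46
vertex -3.992 2.353 -0.621
vertex -3.296 1.119 -1.699
endloop
endfacet
facet normal -0.801 0.069 -0.595
outer loop
vertex -3.296 1.119 -1.699
vertex -3.528 3.085 -1.16
vertex -2.833 1.851 -2.238
endloop
endfacet
facet normal 0.391 -0.693 -0.606
outer loop
vertex -2.833 1.851 -2.238
vertex -1.632 0.975 -0.46
vertex -3.296 1.119 -1.699
endloop
endfacet
facet normal -0.391 0.693 0.605
outer loop
vertex -3.992 2.353 -0.621
vertex -1.864 2.941 0.079
vertex -3.528 3.085 -1.16
endloop
endfacet
facet normal -0.455 -0.717 0.528
outer loop
vertex -2.327 2.209 0.618
vertex -3.992 2.353 -0.621
vertex -1.632 0.975 -0.46
endloop
endfacet
facet normal -0.391 0.693 0.606
outer loop
vertex -2.327 2.209 0.618
vertex -1.864 2.941 0.079
vertex -3.992 2.353 -0.621
endloop
endfacet
facet normal 0.455 0.717 -0.528
outer loop
vertex -3.528 3.085 -1.16
vertex -1.864 2.941 0.079
vertex -2.833 1.851 -2.238
endloop
endfacet
facet normal 0.391 -0.693 -0.605
outer loop
vertex -1.168 1.707 -0.999
vertex -1.632 0.975 -0.46
vertex -2.833 1.851 -2.238
endloop
endfacet
facet normal 0.455 0.717 -0.528
outer loop
vertex -2.833 1.851 -2.238
vertex -1.864 2.941 0.079
vertex -1.168 1.707 -0.999
endloop
endfacet
facet normal 0.801 -0.069 0.595
outer loop
vertex -1.168 1.707 -0.999
vertex -2.327 2.209 0.618
vertex -1.632 0.975 -0.46
endloop
endfacet
facet normal 0.801 -0.068 0.595
outer loop
vertex -1.864 2.941 0.079
vertex -2.327 2.209 0.618
vertex -1.168 1.707 -0.999
endloop
endfacet
facet normal -0.644 0.533 -0.549
outer loop
vertex -1.636 3.548 1.659
vertex -1.903 3.94 2.352
vertex -1.301 4.082 1.784
endloop
endfacet
facet normal 0.753 -0.341 -0.562
outer loop
vertex -1.636 3.548 1.659
vertex -1.301 4.082 1.784
vertex -0.597 2.86 3.468
endloop
endfacet
facet normal -0.644 0.532 -0.549
outer loop
vertex -1.301 4.082 1.784
vertex -1.903 3.94 2.352
vertex -1.319 4.533 2.242
endloop
endfacet
facet normal 0.944 0.252 -0.212
outer loop
vertex -1.301 4.082 1.784
vertex -1.319 4.533 2.242
vertex -0.597 2.86 3.468
endloop
endfacet
facet normal -0.644 0.532 -0.550
outer loop
vertex -1.319 4.533 2.242
vertex -1.903 3.94 2.352
vertex -1.679 4.637 2.764
endloop
endfacet
facet normal 0.717 0.586 0.378
outer loop
vertex -1.319 4.533 2.242
vertex -1.679 4.637 2.764
vertex -0.597 2.86 3.468
endloop
endfacet
facet normal -0.644 0.532 -0.550
outer loop
vertex -1.679 4.637 2.764
vertex -1.903 3.94 2.352
vertex -2.171 4.332 3.045
endloop
endfacet
facet normal 0.204 0.465 0.861
outer loop
vertex -1.679 4.637 2.764
vertex -2.171 4.332 3.045
vertex -0.597 2.86 3.468
endloop
endfacet
facet normal -0.643 0.532 -0.550
outer loop
vertex -2.171 4.332 3.045
vertex -1.903 3.94 2.352
vertex -2.506 3.798 2.92
endloop
endfacet
facet normal -0.294 -0.039 0.955
outer loop
vertex -2.171 4.332 3.045
vertex -2.506 3.798 2.92
vertex -0.597 2.86 3.468
endloop
endfacet
facet normal -0.643 0.533 -0.550
outer loop
vertex -2.506 3.798 2.92
vertex -1.903 3.94 2.352
vertex -2.488 3.347 2.462
endloop
endfacet
facet normal -0.484 -0.633 0.604
outer loop
vertex -2.506 3.798 2.92
vertex -2.488 3.347 2.462
vertex -0.597 2.86 3.468
endloop
endfacet
facet normal -0.643 0.532 -0.551
outer loop
vertex -2.488 3.347 2.462
vertex -1.903 3.94 2.352
vertex -2.127 3.243 1.94
endloop
endfacet
facet normal -0.257 -0.966 0.015
outer loop
vertex -2.488 3.347 2.462
vertex -2.127 3.243 1.94
vertex -0.597 2.86 3.468
endloop
endfacet
facet normal -0.645 0.532 -0.549
outer loop
vertex -2.127 3.243 1.94
vertex -1.903 3.94 2.352
vertex -1.636 3.548 1.659
endloop
endfacet
facet normal 0.257 -0.845 -0.469
outer loop
vertex -2.127 3.243 1.94
vertex -1.636 3.548 1.659
vertex -0.597 2.86 3.468
endloop
endfacet

endsolid


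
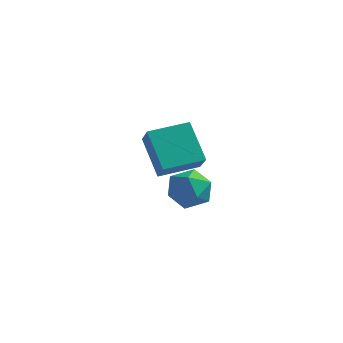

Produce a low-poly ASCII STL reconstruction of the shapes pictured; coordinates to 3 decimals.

solid 
facet normal -0.373 0.565 -0.736
outer loop
vertex -1.699 3.337 2.351
vertex -0.498 4.321 2.497
vertex -0.804 2.417 1.191
endloop
endfacet
facet normal -0.770 -0.631 -0.093
outer loop
vertex -0.382 1.779 2.023
vertex -1.699 3.337 2.351
vertex -0.804 2.417 1.191
endloop
endfacet
facet normal -0.373 0.565 -0.736
outer loop
vertex -0.804 2.417 1.191
vertex -0.498 4.321 2.497
vertex 0.397 3.401 1.337
endloop
endfacet
facet normal 0.517 -0.532 -0.670
outer loop
vertex 0.397 3.401 1.337
vertex -0.382 1.779 2.023
vertex -0.804 2.417 1.191
endloop
endfacet
facet normal -0.517 0.532 0.670
outer loop
vertex -1.699 3.337 2.351
vertex -0.076 3.683 3.329
vertex -0.498 4.321 2.497
endloop
endfacet
facet normal -0.770 -0.631 -0.093
outer loop
vertex -1.277 2.699 3.183
vertex -1.699 3.337 2.351
vertex -0.382 1.779 2.023
endloop
endfacet
facet normal -0.517 0.532 0.670
outer loop
vertex -1.277 2.699 3.183
vertex -0.076 3.683 3.329
vertex -1.699 3.337 2.351
endloop
endfacet
facet normal 0.770 0.631 0.093
outer loop
vertex -0.498 4.321 2.497
vertex -0.076 3.683 3.329
vertex 0.397 3.401 1.337
endloop
endfacet
facet normal 0.517 -0.532 -0.670
outer loop
vertex 0.819 2.763 2.169
vertex -0.382 1.779 2.023
vertex 0.397 3.401 1.337
endloop
endfacet
facet normal 0.770 0.631 0.093
outer loop
vertex 0.397 3.401 1.337
vertex -0.076 3.683 3.329
vertex 0.819 2.763 2.169
endloop
endfacet
facet normal 0.373 -0.565 0.736
outer loop
vertex 0.819 2.763 2.169
vertex -1.277 2.699 3.183
vertex -0.382 1.779 2.023
endloop
endfacet
facet normal 0.373 -0.565 0.736
outer loop
vertex -0.076 3.683 3.329
vertex -1.277 2.699 3.183
vertex 0.819 2.763 2.169
endloop
endfacet
facet normal -0.607 0.623 0.494
outer loop
vertex 0.878 0.059 2.831
vertex 0.682 -0.558 3.369
vertex 1.334 -0.051 3.53
endloop
endfacet
facet normal -0.063 0.979 0.195
outer loop
vertex 0.878 0.059 2.831
vertex 1.334 -0.051 3.53
vertex 1.717 0.119 2.801
endloop
endfacet
facet normal -0.080 0.858 -0.508
outer loop
vertex 0.878 0.059 2.831
vertex 1.717 0.119 2.801
vertex 1.302 -0.282 2.189
endloop
endfacet
facet normal -0.633 0.428 -0.645
outer loop
vertex 0.878 0.059 2.831
vertex 1.302 -0.282 2.189
vertex 0.662 -0.7 2.54
endloop
endfacet
facet normal -0.959 0.283 -0.025
outer loop
vertex 0.878 0.059 2.831
vertex 0.662 -0.7 2.54
vertex 0.682 -0.558 3.369
endloop
endfacet
facet normal 0.545 0.707 0.451
outer loop
vertex 1.717 0.119 2.801
vertex 1.334 -0.051 3.53
vertex 2.038 -0.46 3.32
endloop
endfacet
facet normal -0.334 0.133 0.933
outer loop
vertex 1.334 -0.051 3.53
vertex 0.682 -0.558 3.369
vertex 1.398 -0.878 3.671
endloop
endfacet
facet normal -0.904 -0.417 0.093
outer loop
vertex 0.682 -0.558 3.369
vertex 0.662 -0.7 2.54
vertex 0.983 -1.279 3.059
endloop
endfacet
facet normal -0.378 -0.184 -0.908
outer loop
vertex 0.662 -0.7 2.54
vertex 1.302 -0.282 2.189
vertex 1.366 -1.109 2.33
endloop
endfacet
facet normal 0.518 0.511 -0.686
outer loop
vertex 1.302 -0.282 2.189
vertex 1.717 0.119 2.801
vertex 2.018 -0.602 2.491
endloop
endfacet
facet normal 0.633 -0.428 0.645
outer loop
vertex 1.822 -1.219 3.029
vertex 2.038 -0.46 3.32
vertex 1.398 -0.878 3.671
endloop
endfacet
facet normal 0.080 -0.858 0.508
outer loop
vertex 1.822 -1.219 3.029
vertex 1.398 -0.878 3.671
vertex 0.983 -1.279 3.059
endloop
endfacet
facet normal 0.063 -0.979 -0.195
outer loop
vertex 1.822 -1.219 3.029
vertex 0.983 -1.279 3.059
vertex 1.366 -1.109 2.33
endloop
endfacet
facet normal 0.607 -0.623 -0.494
outer loop
vertex 1.822 -1.219 3.029
vertex 1.366 -1.109 2.33
vertex 2.018 -0.602 2.491
endloop
endfacet
facet normal 0.959 -0.283 0.025
outer loop
vertex 1.822 -1.219 3.029
vertex 2.018 -0.602 2.491
vertex 2.038 -0.46 3.32
endloop
endfacet
facet normal 0.378 0.184 0.908
outer loop
vertex 1.398 -0.878 3.671
vertex 2.038 -0.46 3.32
vertex 1.334 -0.051 3.53
endloop
endfacet
facet normal -0.518 -0.511 0.686
outer loop
vertex 0.983 -1.279 3.059
vertex 1.398 -0.878 3.671
vertex 0.682 -0.558 3.369
endloop
endfacet
facet normal -0.545 -0.707 -0.451
outer loop
vertex 1.366 -1.109 2.33
vertex 0.983 -1.279 3.059
vertex 0.662 -0.7 2.54
endloop
endfacet
facet normal 0.334 -0.133 -0.933
outer loop
vertex 2.018 -0.602 2.491
vertex 1.366 -1.109 2.33
vertex 1.302 -0.282 2.189
endloop
endfacet
facet normal 0.904 0.417 -0.093
outer loop
vertex 2.038 -0.46 3.32
vertex 2.018 -0.602 2.491
vertex 1.717 0.119 2.801
endloop
endfacet

endsolid


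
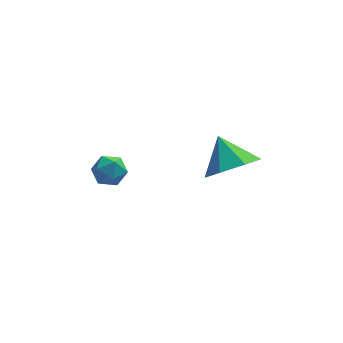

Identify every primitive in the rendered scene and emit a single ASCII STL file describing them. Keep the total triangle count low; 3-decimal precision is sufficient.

solid 
facet normal 0.279 -0.694 -0.664
outer loop
vertex 3.036 -0.554 3.883
vertex 2.07 -0.486 3.406
vertex 2.966 0.077 3.194
endloop
endfacet
facet normal 0.634 0.601 0.486
outer loop
vertex 3.036 -0.554 3.883
vertex 2.966 0.077 3.194
vertex 1.67 0.506 4.354
endloop
endfacet
facet normal 0.279 -0.694 -0.663
outer loop
vertex 2.966 0.077 3.194
vertex 2.07 -0.486 3.406
vertex 2.222 0.284 2.664
endloop
endfacet
facet normal 0.289 0.957 -0.031
outer loop
vertex 2.966 0.077 3.194
vertex 2.222 0.284 2.664
vertex 1.67 0.506 4.354
endloop
endfacet
facet normal 0.279 -0.694 -0.663
outer loop
vertex 2.222 0.284 2.664
vertex 2.07 -0.486 3.406
vertex 1.362 -0.089 2.693
endloop
endfacet
facet normal -0.393 0.886 -0.245
outer loop
vertex 2.222 0.284 2.664
vertex 1.362 -0.089 2.693
vertex 1.67 0.506 4.354
endloop
endfacet
facet normal 0.280 -0.694 -0.664
outer loop
vertex 1.362 -0.089 2.693
vertex 2.07 -0.486 3.406
vertex 1.036 -0.761 3.258
endloop
endfacet
facet normal -0.897 0.442 0.008
outer loop
vertex 1.362 -0.089 2.693
vertex 1.036 -0.761 3.258
vertex 1.67 0.506 4.354
endloop
endfacet
facet normal 0.280 -0.694 -0.663
outer loop
vertex 1.036 -0.761 3.258
vertex 2.07 -0.486 3.406
vertex 1.488 -1.226 3.935
endloop
endfacet
facet normal -0.844 -0.041 0.535
outer loop
vertex 1.036 -0.761 3.258
vertex 1.488 -1.226 3.935
vertex 1.67 0.506 4.354
endloop
endfacet
facet normal 0.279 -0.694 -0.664
outer loop
vertex 1.488 -1.226 3.935
vertex 2.07 -0.486 3.406
vertex 2.378 -1.134 4.213
endloop
endfacet
facet normal -0.273 -0.199 0.941
outer loop
vertex 1.488 -1.226 3.935
vertex 2.378 -1.134 4.213
vertex 1.67 0.506 4.354
endloop
endfacet
facet normal 0.279 -0.694 -0.664
outer loop
vertex 2.378 -1.134 4.213
vertex 2.07 -0.486 3.406
vertex 3.036 -0.554 3.883
endloop
endfacet
facet normal 0.384 0.087 0.919
outer loop
vertex 2.378 -1.134 4.213
vertex 3.036 -0.554 3.883
vertex 1.67 0.506 4.354
endloop
endfacet
facet normal -0.578 0.793 0.191
outer loop
vertex -2.249 0.973 2.867
vertex -2.807 0.549 2.939
vertex -2.409 0.704 3.499
endloop
endfacet
facet normal 0.090 0.908 0.409
outer loop
vertex -2.249 0.973 2.867
vertex -2.409 0.704 3.499
vertex -1.737 0.733 3.287
endloop
endfacet
facet normal 0.521 0.839 -0.156
outer loop
vertex -2.249 0.973 2.867
vertex -1.737 0.733 3.287
vertex -1.72 0.594 2.597
endloop
endfacet
facet normal 0.119 0.681 -0.723
outer loop
vertex -2.249 0.973 2.867
vertex -1.72 0.594 2.597
vertex -2.381 0.48 2.381
endloop
endfacet
facet normal -0.561 0.652 -0.509
outer loop
vertex -2.249 0.973 2.867
vertex -2.381 0.48 2.381
vertex -2.807 0.549 2.939
endloop
endfacet
facet normal 0.260 0.399 0.879
outer loop
vertex -1.737 0.733 3.287
vertex -2.409 0.704 3.499
vertex -1.979 0.16 3.619
endloop
endfacet
facet normal -0.823 0.212 0.526
outer loop
vertex -2.409 0.704 3.499
vertex -2.807 0.549 2.939
vertex -2.64 0.046 3.403
endloop
endfacet
facet normal -0.796 -0.015 -0.606
outer loop
vertex -2.807 0.549 2.939
vertex -2.381 0.48 2.381
vertex -2.623 -0.093 2.713
endloop
endfacet
facet normal 0.306 0.032 -0.952
outer loop
vertex -2.381 0.48 2.381
vertex -1.72 0.594 2.597
vertex -1.951 -0.064 2.501
endloop
endfacet
facet normal 0.957 0.286 -0.034
outer loop
vertex -1.72 0.594 2.597
vertex -1.737 0.733 3.287
vertex -1.553 0.091 3.061
endloop
endfacet
facet normal -0.119 -0.681 0.723
outer loop
vertex -2.111 -0.333 3.133
vertex -1.979 0.16 3.619
vertex -2.64 0.046 3.403
endloop
endfacet
facet normal -0.521 -0.839 0.156
outer loop
vertex -2.111 -0.333 3.133
vertex -2.64 0.046 3.403
vertex -2.623 -0.093 2.713
endloop
endfacet
facet normal -0.090 -0.908 -0.409
outer loop
vertex -2.111 -0.333 3.133
vertex -2.623 -0.093 2.713
vertex -1.951 -0.064 2.501
endloop
endfacet
facet normal 0.578 -0.793 -0.191
outer loop
vertex -2.111 -0.333 3.133
vertex -1.951 -0.064 2.501
vertex -1.553 0.091 3.061
endloop
endfacet
facet normal 0.561 -0.652 0.509
outer loop
vertex -2.111 -0.333 3.133
vertex -1.553 0.091 3.061
vertex -1.979 0.16 3.619
endloop
endfacet
facet normal -0.306 -0.032 0.952
outer loop
vertex -2.64 0.046 3.403
vertex -1.979 0.16 3.619
vertex -2.409 0.704 3.499
endloop
endfacet
facet normal -0.957 -0.286 0.034
outer loop
vertex -2.623 -0.093 2.713
vertex -2.64 0.046 3.403
vertex -2.807 0.549 2.939
endloop
endfacet
facet normal -0.260 -0.399 -0.879
outer loop
vertex -1.951 -0.064 2.501
vertex -2.623 -0.093 2.713
vertex -2.381 0.48 2.381
endloop
endfacet
facet normal 0.823 -0.212 -0.526
outer loop
vertex -1.553 0.091 3.061
vertex -1.951 -0.064 2.501
vertex -1.72 0.594 2.597
endloop
endfacet
facet normal 0.796 0.015 0.606
outer loop
vertex -1.979 0.16 3.619
vertex -1.553 0.091 3.061
vertex -1.737 0.733 3.287
endloop
endfacet

endsolid


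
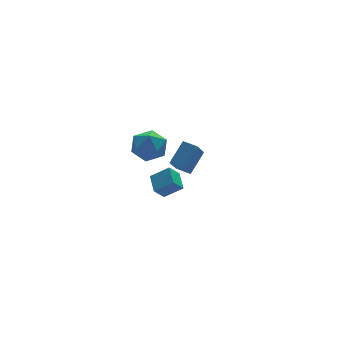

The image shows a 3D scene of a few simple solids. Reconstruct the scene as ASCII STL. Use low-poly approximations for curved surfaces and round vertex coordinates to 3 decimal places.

solid 
facet normal -0.591 0.806 -0.031
outer loop
vertex -1.245 4.8 -2.737
vertex -2.129 4.142 -3.011
vertex -1.896 4.354 -1.921
endloop
endfacet
facet normal -0.062 0.896 0.440
outer loop
vertex -1.245 4.8 -2.737
vertex -1.896 4.354 -1.921
vertex -0.767 4.373 -1.8
endloop
endfacet
facet normal 0.558 0.825 0.091
outer loop
vertex -1.245 4.8 -2.737
vertex -0.767 4.373 -1.8
vertex -0.303 4.172 -2.816
endloop
endfacet
facet normal 0.411 0.692 -0.594
outer loop
vertex -1.245 4.8 -2.737
vertex -0.303 4.172 -2.816
vertex -1.144 4.029 -3.565
endloop
endfacet
facet normal -0.299 0.680 -0.670
outer loop
vertex -1.245 4.8 -2.737
vertex -1.144 4.029 -3.565
vertex -2.129 4.142 -3.011
endloop
endfacet
facet normal -0.105 0.372 0.922
outer loop
vertex -0.767 4.373 -1.8
vertex -1.896 4.354 -1.921
vertex -1.356 3.451 -1.495
endloop
endfacet
facet normal -0.961 0.227 0.161
outer loop
vertex -1.896 4.354 -1.921
vertex -2.129 4.142 -3.011
vertex -2.197 3.308 -2.244
endloop
endfacet
facet normal -0.488 0.023 -0.872
outer loop
vertex -2.129 4.142 -3.011
vertex -1.144 4.029 -3.565
vertex -1.733 3.107 -3.26
endloop
endfacet
facet normal 0.661 0.041 -0.750
outer loop
vertex -1.144 4.029 -3.565
vertex -0.303 4.172 -2.816
vertex -0.604 3.126 -3.139
endloop
endfacet
facet normal 0.897 0.257 0.359
outer loop
vertex -0.303 4.172 -2.816
vertex -0.767 4.373 -1.8
vertex -0.371 3.338 -2.049
endloop
endfacet
facet normal -0.411 -0.692 0.594
outer loop
vertex -1.255 2.68 -2.323
vertex -1.356 3.451 -1.495
vertex -2.197 3.308 -2.244
endloop
endfacet
facet normal -0.558 -0.825 -0.091
outer loop
vertex -1.255 2.68 -2.323
vertex -2.197 3.308 -2.244
vertex -1.733 3.107 -3.26
endloop
endfacet
facet normal 0.062 -0.896 -0.440
outer loop
vertex -1.255 2.68 -2.323
vertex -1.733 3.107 -3.26
vertex -0.604 3.126 -3.139
endloop
endfacet
facet normal 0.591 -0.806 0.031
outer loop
vertex -1.255 2.68 -2.323
vertex -0.604 3.126 -3.139
vertex -0.371 3.338 -2.049
endloop
endfacet
facet normal 0.299 -0.680 0.670
outer loop
vertex -1.255 2.68 -2.323
vertex -0.371 3.338 -2.049
vertex -1.356 3.451 -1.495
endloop
endfacet
facet normal -0.661 -0.041 0.750
outer loop
vertex -2.197 3.308 -2.244
vertex -1.356 3.451 -1.495
vertex -1.896 4.354 -1.921
endloop
endfacet
facet normal -0.897 -0.257 -0.359
outer loop
vertex -1.733 3.107 -3.26
vertex -2.197 3.308 -2.244
vertex -2.129 4.142 -3.011
endloop
endfacet
facet normal 0.105 -0.372 -0.922
outer loop
vertex -0.604 3.126 -3.139
vertex -1.733 3.107 -3.26
vertex -1.144 4.029 -3.565
endloop
endfacet
facet normal 0.961 -0.227 -0.161
outer loop
vertex -0.371 3.338 -2.049
vertex -0.604 3.126 -3.139
vertex -0.303 4.172 -2.816
endloop
endfacet
facet normal 0.488 -0.023 0.872
outer loop
vertex -1.356 3.451 -1.495
vertex -0.371 3.338 -2.049
vertex -0.767 4.373 -1.8
endloop
endfacet
facet normal -0.591 0.790 0.164
outer loop
vertex -0.541 2.609 -3.431
vertex 0.544 3.193 -2.334
vertex 0.258 3.466 -4.677
endloop
endfacet
facet normal -0.657 -0.354 -0.665
outer loop
vertex 0.796 2.747 -4.826
vertex -0.541 2.609 -3.431
vertex 0.258 3.466 -4.677
endloop
endfacet
facet normal -0.591 0.790 0.164
outer loop
vertex 0.258 3.466 -4.677
vertex 0.544 3.193 -2.334
vertex 1.343 4.05 -3.579
endloop
endfacet
facet normal 0.468 0.501 -0.728
outer loop
vertex 1.343 4.05 -3.579
vertex 0.796 2.747 -4.826
vertex 0.258 3.466 -4.677
endloop
endfacet
facet normal -0.467 -0.501 0.729
outer loop
vertex -0.541 2.609 -3.431
vertex 1.082 2.474 -2.483
vertex 0.544 3.193 -2.334
endloop
endfacet
facet normal -0.658 -0.353 -0.665
outer loop
vertex -0.003 1.89 -3.581
vertex -0.541 2.609 -3.431
vertex 0.796 2.747 -4.826
endloop
endfacet
facet normal -0.467 -0.501 0.728
outer loop
vertex -0.003 1.89 -3.581
vertex 1.082 2.474 -2.483
vertex -0.541 2.609 -3.431
endloop
endfacet
facet normal 0.657 0.354 0.665
outer loop
vertex 0.544 3.193 -2.334
vertex 1.082 2.474 -2.483
vertex 1.343 4.05 -3.579
endloop
endfacet
facet normal 0.467 0.501 -0.729
outer loop
vertex 1.881 3.331 -3.729
vertex 0.796 2.747 -4.826
vertex 1.343 4.05 -3.579
endloop
endfacet
facet normal 0.658 0.354 0.665
outer loop
vertex 1.343 4.05 -3.579
vertex 1.082 2.474 -2.483
vertex 1.881 3.331 -3.729
endloop
endfacet
facet normal 0.591 -0.790 -0.164
outer loop
vertex 1.881 3.331 -3.729
vertex -0.003 1.89 -3.581
vertex 0.796 2.747 -4.826
endloop
endfacet
facet normal 0.591 -0.790 -0.164
outer loop
vertex 1.082 2.474 -2.483
vertex -0.003 1.89 -3.581
vertex 1.881 3.331 -3.729
endloop
endfacet
facet normal -0.656 -0.101 0.748
outer loop
vertex -3.418 -4.083 0.222
vertex -3.156 -3.027 0.594
vertex -4.281 -3.624 -0.473
endloop
endfacet
facet normal -0.228 -0.918 -0.323
outer loop
vertex -3.684 -3.533 -1.154
vertex -3.418 -4.083 0.222
vertex -4.281 -3.624 -0.473
endloop
endfacet
facet normal -0.656 -0.101 0.748
outer loop
vertex -4.281 -3.624 -0.473
vertex -3.156 -3.027 0.594
vertex -4.019 -2.568 -0.101
endloop
endfacet
facet normal -0.719 0.383 -0.580
outer loop
vertex -4.019 -2.568 -0.101
vertex -3.684 -3.533 -1.154
vertex -4.281 -3.624 -0.473
endloop
endfacet
facet normal 0.719 -0.383 0.580
outer loop
vertex -3.418 -4.083 0.222
vertex -2.559 -2.936 -0.087
vertex -3.156 -3.027 0.594
endloop
endfacet
facet normal -0.228 -0.918 -0.323
outer loop
vertex -2.821 -3.992 -0.459
vertex -3.418 -4.083 0.222
vertex -3.684 -3.533 -1.154
endloop
endfacet
facet normal 0.719 -0.383 0.580
outer loop
vertex -2.821 -3.992 -0.459
vertex -2.559 -2.936 -0.087
vertex -3.418 -4.083 0.222
endloop
endfacet
facet normal 0.228 0.918 0.323
outer loop
vertex -3.156 -3.027 0.594
vertex -2.559 -2.936 -0.087
vertex -4.019 -2.568 -0.101
endloop
endfacet
facet normal -0.719 0.383 -0.580
outer loop
vertex -3.422 -2.477 -0.782
vertex -3.684 -3.533 -1.154
vertex -4.019 -2.568 -0.101
endloop
endfacet
facet normal 0.228 0.918 0.323
outer loop
vertex -4.019 -2.568 -0.101
vertex -2.559 -2.936 -0.087
vertex -3.422 -2.477 -0.782
endloop
endfacet
facet normal 0.656 0.101 -0.748
outer loop
vertex -3.422 -2.477 -0.782
vertex -2.821 -3.992 -0.459
vertex -3.684 -3.533 -1.154
endloop
endfacet
facet normal 0.656 0.101 -0.748
outer loop
vertex -2.559 -2.936 -0.087
vertex -2.821 -3.992 -0.459
vertex -3.422 -2.477 -0.782
endloop
endfacet

endsolid


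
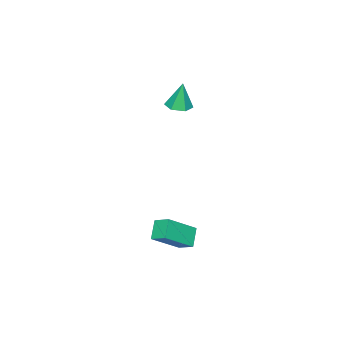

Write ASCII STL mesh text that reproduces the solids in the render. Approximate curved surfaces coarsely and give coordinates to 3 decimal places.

solid 
facet normal -0.747 0.308 -0.589
outer loop
vertex 2.299 1.125 -2.576
vertex 2.336 1.931 -2.202
vertex 3.022 1.44 -3.328
endloop
endfacet
facet normal -0.043 -0.906 -0.421
outer loop
vertex 4.404 0.869 -2.238
vertex 2.299 1.125 -2.576
vertex 3.022 1.44 -3.328
endloop
endfacet
facet normal -0.747 0.309 -0.589
outer loop
vertex 3.022 1.44 -3.328
vertex 2.336 1.931 -2.202
vertex 3.06 2.246 -2.954
endloop
endfacet
facet normal 0.664 0.289 -0.690
outer loop
vertex 3.06 2.246 -2.954
vertex 4.404 0.869 -2.238
vertex 3.022 1.44 -3.328
endloop
endfacet
facet normal -0.664 -0.290 0.690
outer loop
vertex 2.299 1.125 -2.576
vertex 3.718 1.36 -1.112
vertex 2.336 1.931 -2.202
endloop
endfacet
facet normal -0.043 -0.906 -0.421
outer loop
vertex 3.68 0.554 -1.486
vertex 2.299 1.125 -2.576
vertex 4.404 0.869 -2.238
endloop
endfacet
facet normal -0.664 -0.289 0.690
outer loop
vertex 3.68 0.554 -1.486
vertex 3.718 1.36 -1.112
vertex 2.299 1.125 -2.576
endloop
endfacet
facet normal 0.043 0.906 0.421
outer loop
vertex 2.336 1.931 -2.202
vertex 3.718 1.36 -1.112
vertex 3.06 2.246 -2.954
endloop
endfacet
facet normal 0.664 0.289 -0.690
outer loop
vertex 4.441 1.675 -1.864
vertex 4.404 0.869 -2.238
vertex 3.06 2.246 -2.954
endloop
endfacet
facet normal 0.043 0.906 0.421
outer loop
vertex 3.06 2.246 -2.954
vertex 3.718 1.36 -1.112
vertex 4.441 1.675 -1.864
endloop
endfacet
facet normal 0.747 -0.308 0.590
outer loop
vertex 4.441 1.675 -1.864
vertex 3.68 0.554 -1.486
vertex 4.404 0.869 -2.238
endloop
endfacet
facet normal 0.747 -0.308 0.589
outer loop
vertex 3.718 1.36 -1.112
vertex 3.68 0.554 -1.486
vertex 4.441 1.675 -1.864
endloop
endfacet
facet normal 0.069 -0.110 -0.992
outer loop
vertex -1.353 -2.479 3.028
vertex -1.727 -1.894 2.937
vertex -1.029 -1.86 2.982
endloop
endfacet
facet normal 0.795 -0.381 0.472
outer loop
vertex -1.353 -2.479 3.028
vertex -1.029 -1.86 2.982
vertex -1.833 -1.726 4.443
endloop
endfacet
facet normal 0.069 -0.110 -0.992
outer loop
vertex -1.029 -1.86 2.982
vertex -1.727 -1.894 2.937
vertex -1.402 -1.275 2.891
endloop
endfacet
facet normal 0.757 0.540 0.367
outer loop
vertex -1.029 -1.86 2.982
vertex -1.402 -1.275 2.891
vertex -1.833 -1.726 4.443
endloop
endfacet
facet normal 0.071 -0.111 -0.991
outer loop
vertex -1.402 -1.275 2.891
vertex -1.727 -1.894 2.937
vertex -2.1 -1.309 2.845
endloop
endfacet
facet normal -0.064 0.963 0.262
outer loop
vertex -1.402 -1.275 2.891
vertex -2.1 -1.309 2.845
vertex -1.833 -1.726 4.443
endloop
endfacet
facet normal 0.071 -0.111 -0.991
outer loop
vertex -2.1 -1.309 2.845
vertex -1.727 -1.894 2.937
vertex -2.424 -1.927 2.891
endloop
endfacet
facet normal -0.846 0.463 0.262
outer loop
vertex -2.1 -1.309 2.845
vertex -2.424 -1.927 2.891
vertex -1.833 -1.726 4.443
endloop
endfacet
facet normal 0.071 -0.109 -0.992
outer loop
vertex -2.424 -1.927 2.891
vertex -1.727 -1.894 2.937
vertex -2.051 -2.512 2.982
endloop
endfacet
facet normal -0.809 -0.459 0.367
outer loop
vertex -2.424 -1.927 2.891
vertex -2.051 -2.512 2.982
vertex -1.833 -1.726 4.443
endloop
endfacet
facet normal 0.071 -0.109 -0.992
outer loop
vertex -2.051 -2.512 2.982
vertex -1.727 -1.894 2.937
vertex -1.353 -2.479 3.028
endloop
endfacet
facet normal 0.011 -0.881 0.473
outer loop
vertex -2.051 -2.512 2.982
vertex -1.353 -2.479 3.028
vertex -1.833 -1.726 4.443
endloop
endfacet

endsolid


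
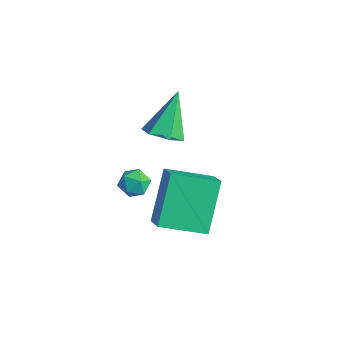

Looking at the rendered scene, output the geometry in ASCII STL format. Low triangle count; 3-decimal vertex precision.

solid 
facet normal -0.739 0.308 -0.600
outer loop
vertex -0.534 -0.309 2.529
vertex 0.485 1.071 1.982
vertex 0.25 -1.515 0.944
endloop
endfacet
facet normal -0.566 -0.766 0.303
outer loop
vertex 1.055 -1.851 1.598
vertex -0.534 -0.309 2.529
vertex 0.25 -1.515 0.944
endloop
endfacet
facet normal -0.738 0.308 -0.600
outer loop
vertex 0.25 -1.515 0.944
vertex 0.485 1.071 1.982
vertex 1.269 -0.135 0.398
endloop
endfacet
facet normal 0.366 -0.563 -0.740
outer loop
vertex 1.269 -0.135 0.398
vertex 1.055 -1.851 1.598
vertex 0.25 -1.515 0.944
endloop
endfacet
facet normal -0.366 0.564 0.740
outer loop
vertex -0.534 -0.309 2.529
vertex 1.29 0.735 2.636
vertex 0.485 1.071 1.982
endloop
endfacet
facet normal -0.566 -0.766 0.303
outer loop
vertex 0.271 -0.645 3.182
vertex -0.534 -0.309 2.529
vertex 1.055 -1.851 1.598
endloop
endfacet
facet normal -0.366 0.563 0.741
outer loop
vertex 0.271 -0.645 3.182
vertex 1.29 0.735 2.636
vertex -0.534 -0.309 2.529
endloop
endfacet
facet normal 0.566 0.766 -0.303
outer loop
vertex 0.485 1.071 1.982
vertex 1.29 0.735 2.636
vertex 1.269 -0.135 0.398
endloop
endfacet
facet normal 0.366 -0.564 -0.741
outer loop
vertex 2.074 -0.471 1.051
vertex 1.055 -1.851 1.598
vertex 1.269 -0.135 0.398
endloop
endfacet
facet normal 0.566 0.767 -0.303
outer loop
vertex 1.269 -0.135 0.398
vertex 1.29 0.735 2.636
vertex 2.074 -0.471 1.051
endloop
endfacet
facet normal 0.739 -0.308 0.600
outer loop
vertex 2.074 -0.471 1.051
vertex 0.271 -0.645 3.182
vertex 1.055 -1.851 1.598
endloop
endfacet
facet normal 0.739 -0.308 0.600
outer loop
vertex 1.29 0.735 2.636
vertex 0.271 -0.645 3.182
vertex 2.074 -0.471 1.051
endloop
endfacet
facet normal 0.269 -0.589 -0.762
outer loop
vertex -2.405 1.488 1.418
vertex -3.096 1.684 1.023
vertex -2.42 2.134 0.914
endloop
endfacet
facet normal 0.813 0.369 0.449
outer loop
vertex -2.405 1.488 1.418
vertex -2.42 2.134 0.914
vertex -3.624 2.836 2.517
endloop
endfacet
facet normal 0.269 -0.589 -0.762
outer loop
vertex -2.42 2.134 0.914
vertex -3.096 1.684 1.023
vertex -3.111 2.33 0.519
endloop
endfacet
facet normal 0.346 0.927 -0.146
outer loop
vertex -2.42 2.134 0.914
vertex -3.111 2.33 0.519
vertex -3.624 2.836 2.517
endloop
endfacet
facet normal 0.271 -0.588 -0.762
outer loop
vertex -3.111 2.33 0.519
vertex -3.096 1.684 1.023
vertex -3.787 1.879 0.627
endloop
endfacet
facet normal -0.559 0.758 -0.336
outer loop
vertex -3.111 2.33 0.519
vertex -3.787 1.879 0.627
vertex -3.624 2.836 2.517
endloop
endfacet
facet normal 0.270 -0.589 -0.762
outer loop
vertex -3.787 1.879 0.627
vertex -3.096 1.684 1.023
vertex -3.772 1.233 1.132
endloop
endfacet
facet normal -0.997 0.032 0.070
outer loop
vertex -3.787 1.879 0.627
vertex -3.772 1.233 1.132
vertex -3.624 2.836 2.517
endloop
endfacet
facet normal 0.269 -0.588 -0.763
outer loop
vertex -3.772 1.233 1.132
vertex -3.096 1.684 1.023
vertex -3.081 1.037 1.527
endloop
endfacet
facet normal -0.530 -0.526 0.665
outer loop
vertex -3.772 1.233 1.132
vertex -3.081 1.037 1.527
vertex -3.624 2.836 2.517
endloop
endfacet
facet normal 0.269 -0.588 -0.763
outer loop
vertex -3.081 1.037 1.527
vertex -3.096 1.684 1.023
vertex -2.405 1.488 1.418
endloop
endfacet
facet normal 0.376 -0.357 0.855
outer loop
vertex -3.081 1.037 1.527
vertex -2.405 1.488 1.418
vertex -3.624 2.836 2.517
endloop
endfacet
facet normal -0.746 -0.541 0.388
outer loop
vertex -2.218 -0.741 1.19
vertex -1.963 -1.273 0.938
vertex -1.794 -1.084 1.527
endloop
endfacet
facet normal -0.607 0.029 0.794
outer loop
vertex -2.218 -0.741 1.19
vertex -1.794 -1.084 1.527
vertex -1.762 -0.443 1.528
endloop
endfacet
facet normal -0.689 0.612 0.390
outer loop
vertex -2.218 -0.741 1.19
vertex -1.762 -0.443 1.528
vertex -1.911 -0.236 0.94
endloop
endfacet
facet normal -0.877 0.401 -0.266
outer loop
vertex -2.218 -0.741 1.19
vertex -1.911 -0.236 0.94
vertex -2.035 -0.749 0.575
endloop
endfacet
facet normal -0.912 -0.311 -0.267
outer loop
vertex -2.218 -0.741 1.19
vertex -2.035 -0.749 0.575
vertex -1.963 -1.273 0.938
endloop
endfacet
facet normal 0.076 -0.005 0.997
outer loop
vertex -1.762 -0.443 1.528
vertex -1.794 -1.084 1.527
vertex -1.225 -0.791 1.485
endloop
endfacet
facet normal -0.148 -0.929 0.340
outer loop
vertex -1.794 -1.084 1.527
vertex -1.963 -1.273 0.938
vertex -1.349 -1.304 1.12
endloop
endfacet
facet normal -0.418 -0.556 -0.719
outer loop
vertex -1.963 -1.273 0.938
vertex -2.035 -0.749 0.575
vertex -1.498 -1.097 0.532
endloop
endfacet
facet normal -0.360 0.597 -0.717
outer loop
vertex -2.035 -0.749 0.575
vertex -1.911 -0.236 0.94
vertex -1.466 -0.456 0.533
endloop
endfacet
facet normal -0.055 0.937 0.344
outer loop
vertex -1.911 -0.236 0.94
vertex -1.762 -0.443 1.528
vertex -1.297 -0.267 1.122
endloop
endfacet
facet normal 0.877 -0.401 0.266
outer loop
vertex -1.042 -0.799 0.87
vertex -1.225 -0.791 1.485
vertex -1.349 -1.304 1.12
endloop
endfacet
facet normal 0.689 -0.612 -0.390
outer loop
vertex -1.042 -0.799 0.87
vertex -1.349 -1.304 1.12
vertex -1.498 -1.097 0.532
endloop
endfacet
facet normal 0.607 -0.029 -0.794
outer loop
vertex -1.042 -0.799 0.87
vertex -1.498 -1.097 0.532
vertex -1.466 -0.456 0.533
endloop
endfacet
facet normal 0.746 0.541 -0.388
outer loop
vertex -1.042 -0.799 0.87
vertex -1.466 -0.456 0.533
vertex -1.297 -0.267 1.122
endloop
endfacet
facet normal 0.912 0.311 0.267
outer loop
vertex -1.042 -0.799 0.87
vertex -1.297 -0.267 1.122
vertex -1.225 -0.791 1.485
endloop
endfacet
facet normal 0.360 -0.597 0.717
outer loop
vertex -1.349 -1.304 1.12
vertex -1.225 -0.791 1.485
vertex -1.794 -1.084 1.527
endloop
endfacet
facet normal 0.055 -0.937 -0.344
outer loop
vertex -1.498 -1.097 0.532
vertex -1.349 -1.304 1.12
vertex -1.963 -1.273 0.938
endloop
endfacet
facet normal -0.076 0.005 -0.997
outer loop
vertex -1.466 -0.456 0.533
vertex -1.498 -1.097 0.532
vertex -2.035 -0.749 0.575
endloop
endfacet
facet normal 0.148 0.929 -0.340
outer loop
vertex -1.297 -0.267 1.122
vertex -1.466 -0.456 0.533
vertex -1.911 -0.236 0.94
endloop
endfacet
facet normal 0.418 0.556 0.719
outer loop
vertex -1.225 -0.791 1.485
vertex -1.297 -0.267 1.122
vertex -1.762 -0.443 1.528
endloop
endfacet

endsolid


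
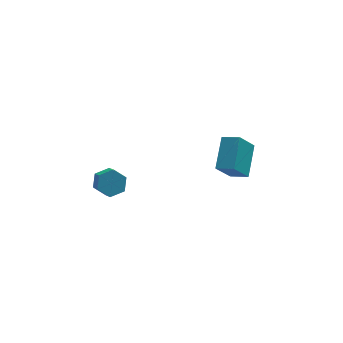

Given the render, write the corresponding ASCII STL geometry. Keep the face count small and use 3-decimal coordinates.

solid 
facet normal -0.052 0.742 -0.668
outer loop
vertex -1.887 0.478 -0.98
vertex -2.411 0.798 -0.584
vertex -1.71 0.959 -0.46
endloop
endfacet
facet normal 0.969 -0.125 -0.214
outer loop
vertex -1.887 0.478 -0.98
vertex -1.71 0.959 -0.46
vertex -1.825 -0.397 -0.191
endloop
endfacet
facet normal 0.969 -0.125 -0.215
outer loop
vertex -1.825 -0.397 -0.191
vertex -1.71 0.959 -0.46
vertex -1.648 0.084 0.328
endloop
endfacet
facet normal 0.053 -0.741 0.669
outer loop
vertex -1.825 -0.397 -0.191
vertex -1.648 0.084 0.328
vertex -2.349 -0.078 0.204
endloop
endfacet
facet normal -0.052 0.741 -0.669
outer loop
vertex -1.71 0.959 -0.46
vertex -2.411 0.798 -0.584
vertex -2.233 1.279 -0.065
endloop
endfacet
facet normal 0.695 0.508 0.509
outer loop
vertex -1.71 0.959 -0.46
vertex -2.233 1.279 -0.065
vertex -1.648 0.084 0.328
endloop
endfacet
facet normal 0.694 0.508 0.510
outer loop
vertex -1.648 0.084 0.328
vertex -2.233 1.279 -0.065
vertex -2.172 0.403 0.724
endloop
endfacet
facet normal 0.053 -0.742 0.668
outer loop
vertex -1.648 0.084 0.328
vertex -2.172 0.403 0.724
vertex -2.349 -0.078 0.204
endloop
endfacet
facet normal -0.053 0.741 -0.669
outer loop
vertex -2.233 1.279 -0.065
vertex -2.411 0.798 -0.584
vertex -2.935 1.117 -0.189
endloop
endfacet
facet normal -0.274 0.633 0.724
outer loop
vertex -2.233 1.279 -0.065
vertex -2.935 1.117 -0.189
vertex -2.172 0.403 0.724
endloop
endfacet
facet normal -0.274 0.633 0.724
outer loop
vertex -2.172 0.403 0.724
vertex -2.935 1.117 -0.189
vertex -2.873 0.242 0.6
endloop
endfacet
facet normal 0.052 -0.742 0.668
outer loop
vertex -2.172 0.403 0.724
vertex -2.873 0.242 0.6
vertex -2.349 -0.078 0.204
endloop
endfacet
facet normal -0.053 0.741 -0.669
outer loop
vertex -2.935 1.117 -0.189
vertex -2.411 0.798 -0.584
vertex -3.112 0.636 -0.708
endloop
endfacet
facet normal -0.969 0.125 0.215
outer loop
vertex -2.935 1.117 -0.189
vertex -3.112 0.636 -0.708
vertex -2.873 0.242 0.6
endloop
endfacet
facet normal -0.969 0.125 0.215
outer loop
vertex -2.873 0.242 0.6
vertex -3.112 0.636 -0.708
vertex -3.05 -0.239 0.08
endloop
endfacet
facet normal 0.052 -0.742 0.668
outer loop
vertex -2.873 0.242 0.6
vertex -3.05 -0.239 0.08
vertex -2.349 -0.078 0.204
endloop
endfacet
facet normal -0.053 0.742 -0.668
outer loop
vertex -3.112 0.636 -0.708
vertex -2.411 0.798 -0.584
vertex -2.588 0.317 -1.104
endloop
endfacet
facet normal -0.694 -0.508 -0.510
outer loop
vertex -3.112 0.636 -0.708
vertex -2.588 0.317 -1.104
vertex -3.05 -0.239 0.08
endloop
endfacet
facet normal -0.695 -0.507 -0.509
outer loop
vertex -3.05 -0.239 0.08
vertex -2.588 0.317 -1.104
vertex -2.527 -0.559 -0.315
endloop
endfacet
facet normal 0.052 -0.741 0.669
outer loop
vertex -3.05 -0.239 0.08
vertex -2.527 -0.559 -0.315
vertex -2.349 -0.078 0.204
endloop
endfacet
facet normal -0.052 0.742 -0.668
outer loop
vertex -2.588 0.317 -1.104
vertex -2.411 0.798 -0.584
vertex -1.887 0.478 -0.98
endloop
endfacet
facet normal 0.274 -0.633 -0.724
outer loop
vertex -2.588 0.317 -1.104
vertex -1.887 0.478 -0.98
vertex -2.527 -0.559 -0.315
endloop
endfacet
facet normal 0.274 -0.633 -0.724
outer loop
vertex -2.527 -0.559 -0.315
vertex -1.887 0.478 -0.98
vertex -1.825 -0.397 -0.191
endloop
endfacet
facet normal 0.053 -0.741 0.669
outer loop
vertex -2.527 -0.559 -0.315
vertex -1.825 -0.397 -0.191
vertex -2.349 -0.078 0.204
endloop
endfacet
facet normal -0.549 -0.233 0.803
outer loop
vertex 3.178 -0.704 0.747
vertex 3.796 0.727 1.585
vertex 2.449 -0.185 0.399
endloop
endfacet
facet normal -0.350 -0.808 -0.473
outer loop
vertex 3.244 0.153 -0.765
vertex 3.178 -0.704 0.747
vertex 2.449 -0.185 0.399
endloop
endfacet
facet normal -0.549 -0.233 0.803
outer loop
vertex 2.449 -0.185 0.399
vertex 3.796 0.727 1.585
vertex 3.067 1.246 1.237
endloop
endfacet
facet normal -0.760 0.540 -0.362
outer loop
vertex 3.067 1.246 1.237
vertex 3.244 0.153 -0.765
vertex 2.449 -0.185 0.399
endloop
endfacet
facet normal 0.760 -0.540 0.362
outer loop
vertex 3.178 -0.704 0.747
vertex 4.591 1.065 0.421
vertex 3.796 0.727 1.585
endloop
endfacet
facet normal -0.350 -0.808 -0.473
outer loop
vertex 3.973 -0.366 -0.417
vertex 3.178 -0.704 0.747
vertex 3.244 0.153 -0.765
endloop
endfacet
facet normal 0.760 -0.540 0.362
outer loop
vertex 3.973 -0.366 -0.417
vertex 4.591 1.065 0.421
vertex 3.178 -0.704 0.747
endloop
endfacet
facet normal 0.350 0.808 0.473
outer loop
vertex 3.796 0.727 1.585
vertex 4.591 1.065 0.421
vertex 3.067 1.246 1.237
endloop
endfacet
facet normal -0.760 0.540 -0.362
outer loop
vertex 3.862 1.584 0.073
vertex 3.244 0.153 -0.765
vertex 3.067 1.246 1.237
endloop
endfacet
facet normal 0.350 0.808 0.473
outer loop
vertex 3.067 1.246 1.237
vertex 4.591 1.065 0.421
vertex 3.862 1.584 0.073
endloop
endfacet
facet normal 0.549 0.233 -0.803
outer loop
vertex 3.862 1.584 0.073
vertex 3.973 -0.366 -0.417
vertex 3.244 0.153 -0.765
endloop
endfacet
facet normal 0.549 0.233 -0.803
outer loop
vertex 4.591 1.065 0.421
vertex 3.973 -0.366 -0.417
vertex 3.862 1.584 0.073
endloop
endfacet

endsolid
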